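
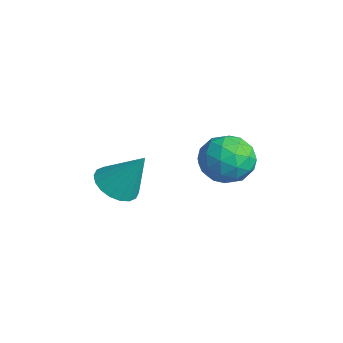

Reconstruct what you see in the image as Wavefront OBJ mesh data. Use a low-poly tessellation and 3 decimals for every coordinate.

v -0.746 2.221 3.349
v -0.126 3.156 2.819
v 0.846 1.024 3.101
v 1.466 1.959 2.571
v 1.201 1.998 3.783
v 0.217 2.738 3.936
v 0.503 1.442 1.984
v -0.481 2.182 2.137
v 0.646 2.675 1.976
v 1.077 3.018 3.087
v -0.357 1.162 2.833
v 0.074 1.505 3.944
v -0.576 2.794 3.106
v 1.296 1.386 2.814
v 1.14 1.409 3.526
v 1.505 1.959 3.215
v -0.374 2.548 3.762
v -0.01 3.097 3.451
v 0.77 2.417 4.017
v 0.73 1.083 2.469
v 1.094 1.632 2.158
v -0.785 2.221 2.705
v -0.42 2.771 2.394
v -0.05 1.763 1.903
v 0.243 3.06 2.299
v 1.179 2.357 2.153
v 0.612 2.053 1.808
v 0.034 2.488 1.898
v 0.496 3.262 2.952
v 1.432 2.559 2.806
v 1.276 2.581 3.518
v 0.698 3.016 3.608
v 0.95 2.979 2.456
v -0.712 1.621 3.114
v 0.224 0.918 2.968
v 0.022 1.164 2.312
v -0.556 1.599 2.402
v -0.459 1.823 3.767
v 0.477 1.12 3.621
v 0.686 1.692 4.022
v 0.108 2.127 4.112
v -0.23 1.201 3.464
v -0.353 -2.31 2.349
v 0.539 -2.163 1.877
v 0.413 -1.43 4.071
v 0.312 -1.782 1.783
v -0.048 -1.505 1.802
v -0.468 -1.388 1.929
v -0.865 -1.453 2.139
v -1.16 -1.688 2.39
v -1.296 -2.047 2.634
v -1.245 -2.457 2.821
v -1.017 -2.838 2.915
v -0.658 -3.115 2.896
v -0.238 -3.232 2.77
v 0.159 -3.167 2.56
v 0.455 -2.932 2.308
v 0.59 -2.574 2.064
f 1 38 17
f 38 12 41
f 17 41 6
f 38 41 17
f 1 17 13
f 17 6 18
f 13 18 2
f 17 18 13
f 1 13 22
f 13 2 23
f 22 23 8
f 13 23 22
f 1 22 34
f 22 8 37
f 34 37 11
f 22 37 34
f 1 34 38
f 34 11 42
f 38 42 12
f 34 42 38
f 2 18 29
f 18 6 32
f 29 32 10
f 18 32 29
f 6 41 19
f 41 12 40
f 19 40 5
f 41 40 19
f 12 42 39
f 42 11 35
f 39 35 3
f 42 35 39
f 11 37 36
f 37 8 24
f 36 24 7
f 37 24 36
f 8 23 28
f 23 2 25
f 28 25 9
f 23 25 28
f 4 30 16
f 30 10 31
f 16 31 5
f 30 31 16
f 4 16 14
f 16 5 15
f 14 15 3
f 16 15 14
f 4 14 21
f 14 3 20
f 21 20 7
f 14 20 21
f 4 21 26
f 21 7 27
f 26 27 9
f 21 27 26
f 4 26 30
f 26 9 33
f 30 33 10
f 26 33 30
f 5 31 19
f 31 10 32
f 19 32 6
f 31 32 19
f 3 15 39
f 15 5 40
f 39 40 12
f 15 40 39
f 7 20 36
f 20 3 35
f 36 35 11
f 20 35 36
f 9 27 28
f 27 7 24
f 28 24 8
f 27 24 28
f 10 33 29
f 33 9 25
f 29 25 2
f 33 25 29
f 44 43 46
f 44 46 45
f 46 43 47
f 46 47 45
f 47 43 48
f 47 48 45
f 48 43 49
f 48 49 45
f 49 43 50
f 49 50 45
f 50 43 51
f 50 51 45
f 51 43 52
f 51 52 45
f 52 43 53
f 52 53 45
f 53 43 54
f 53 54 45
f 54 43 55
f 54 55 45
f 55 43 56
f 55 56 45
f 56 43 57
f 56 57 45
f 57 43 58
f 57 58 45
f 58 43 44
f 58 44 45



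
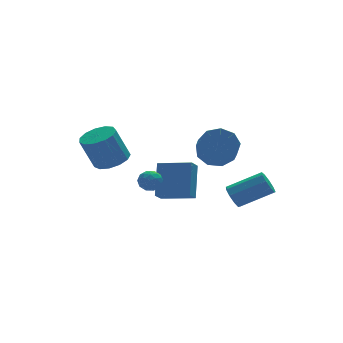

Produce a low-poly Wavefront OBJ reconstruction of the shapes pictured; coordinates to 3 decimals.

v 3.041 -1.513 -1.7
v 3.438 -1.259 -2.258
v 5.157 -1.793 -1.277
v 4.759 -2.047 -0.72
v 3.36 -0.896 -1.924
v 5.079 -1.43 -0.943
v 3.133 -0.821 -1.486
v 4.852 -1.356 -0.505
v 2.863 -1.07 -1.148
v 4.582 -1.605 -0.167
v 2.676 -1.527 -1.068
v 4.395 -2.061 -0.087
v 2.659 -1.976 -1.285
v 4.378 -2.511 -0.304
v 2.821 -2.209 -1.696
v 4.54 -2.743 -0.715
v 3.086 -2.116 -2.109
v 4.805 -2.65 -1.128
v 3.329 -1.741 -2.331
v 5.048 -2.275 -1.35
v 2.543 -0.596 1.329
v 3.568 -0.902 1.353
v 3.222 -1.99 2.294
v 2.197 -1.684 2.271
v 3.442 -0.408 1.878
v 3.096 -1.496 2.819
v 2.896 -0.001 2.146
v 2.549 -1.089 3.088
v 2.184 0.127 2.032
v 1.838 -0.962 2.974
v 1.641 -0.084 1.589
v 1.294 -1.172 2.531
v 1.519 -0.533 1.025
v 1.173 -1.622 1.966
v 1.877 -1.013 0.603
v 1.531 -2.101 1.544
v 2.547 -1.297 0.521
v 2.2 -2.385 1.462
v 3.214 -1.253 0.817
v 2.868 -2.341 1.758
v 0.33 2.258 -2.917
v 0.948 3.499 -1.235
v 0.874 2.795 -3.514
v 1.492 4.036 -1.831
v 1.808 1.104 -2.609
v 2.426 2.345 -0.926
v 2.352 1.641 -3.205
v 2.97 2.882 -1.523
v -0.58 2.136 -1.796
v 0.092 2.3 -1.852
v -0.312 1.26 -1.148
v 0.36 1.424 -1.204
v -0.068 1.834 -0.844
v -0.234 2.376 -1.244
v 0.014 1.184 -1.756
v -0.152 1.726 -2.156
v 0.459 1.712 -1.827
v 0.408 2.113 -1.264
v -0.628 1.447 -1.736
v -0.679 1.848 -1.173
v -0.267 2.295 -1.881
v 0.047 1.265 -1.119
v -0.204 1.506 -0.907
v 0.191 1.602 -0.94
v -0.459 2.34 -1.524
v -0.064 2.436 -1.557
v -0.158 2.162 -0.964
v -0.156 1.124 -1.443
v 0.239 1.22 -1.476
v -0.411 1.958 -2.06
v -0.016 2.054 -2.093
v -0.062 1.398 -2.036
v 0.343 2.046 -1.899
v 0.501 1.53 -1.518
v 0.297 1.39 -1.843
v 0.2 1.708 -2.078
v 0.313 2.282 -1.568
v 0.471 1.766 -1.187
v 0.219 2.008 -0.975
v 0.122 2.326 -1.211
v 0.529 1.936 -1.553
v -0.691 1.794 -1.813
v -0.533 1.278 -1.432
v -0.342 1.234 -1.789
v -0.439 1.552 -2.025
v -0.721 2.03 -1.482
v -0.563 1.514 -1.101
v -0.42 1.852 -0.922
v -0.517 2.17 -1.157
v -0.749 1.624 -1.447
v -1.669 3.15 -0.318
v -0.736 3.369 0.03
v -1.458 3.53 1.866
v -2.391 3.31 1.518
v -0.979 3.871 -0.11
v -1.701 4.031 1.727
v -1.441 4.144 -0.315
v -2.163 4.304 1.521
v -1.975 4.101 -0.522
v -2.698 4.261 1.315
v -2.413 3.756 -0.664
v -3.135 3.917 1.173
v -2.614 3.219 -0.696
v -3.336 3.379 1.141
v -2.515 2.66 -0.608
v -3.237 2.82 1.228
v -2.148 2.256 -0.429
v -2.87 2.416 1.408
v -1.628 2.136 -0.214
v -2.35 2.296 1.623
v -1.122 2.338 -0.032
v -1.844 2.498 1.804
v -0.789 2.798 0.058
v -1.511 2.958 1.895
f 2 1 5
f 2 5 3
f 3 5 6
f 3 6 4
f 5 1 7
f 5 7 6
f 6 7 8
f 6 8 4
f 7 1 9
f 7 9 8
f 8 9 10
f 8 10 4
f 9 1 11
f 9 11 10
f 10 11 12
f 10 12 4
f 11 1 13
f 11 13 12
f 12 13 14
f 12 14 4
f 13 1 15
f 13 15 14
f 14 15 16
f 14 16 4
f 15 1 17
f 15 17 16
f 16 17 18
f 16 18 4
f 17 1 19
f 17 19 18
f 18 19 20
f 18 20 4
f 19 1 2
f 19 2 20
f 20 2 3
f 20 3 4
f 22 21 25
f 22 25 23
f 23 25 26
f 23 26 24
f 25 21 27
f 25 27 26
f 26 27 28
f 26 28 24
f 27 21 29
f 27 29 28
f 28 29 30
f 28 30 24
f 29 21 31
f 29 31 30
f 30 31 32
f 30 32 24
f 31 21 33
f 31 33 32
f 32 33 34
f 32 34 24
f 33 21 35
f 33 35 34
f 34 35 36
f 34 36 24
f 35 21 37
f 35 37 36
f 36 37 38
f 36 38 24
f 37 21 39
f 37 39 38
f 38 39 40
f 38 40 24
f 39 21 22
f 39 22 40
f 40 22 23
f 40 23 24
f 42 44 41
f 45 42 41
f 41 44 43
f 43 45 41
f 42 48 44
f 46 42 45
f 46 48 42
f 44 48 43
f 47 45 43
f 43 48 47
f 47 46 45
f 48 46 47
f 49 86 65
f 86 60 89
f 65 89 54
f 86 89 65
f 49 65 61
f 65 54 66
f 61 66 50
f 65 66 61
f 49 61 70
f 61 50 71
f 70 71 56
f 61 71 70
f 49 70 82
f 70 56 85
f 82 85 59
f 70 85 82
f 49 82 86
f 82 59 90
f 86 90 60
f 82 90 86
f 50 66 77
f 66 54 80
f 77 80 58
f 66 80 77
f 54 89 67
f 89 60 88
f 67 88 53
f 89 88 67
f 60 90 87
f 90 59 83
f 87 83 51
f 90 83 87
f 59 85 84
f 85 56 72
f 84 72 55
f 85 72 84
f 56 71 76
f 71 50 73
f 76 73 57
f 71 73 76
f 52 78 64
f 78 58 79
f 64 79 53
f 78 79 64
f 52 64 62
f 64 53 63
f 62 63 51
f 64 63 62
f 52 62 69
f 62 51 68
f 69 68 55
f 62 68 69
f 52 69 74
f 69 55 75
f 74 75 57
f 69 75 74
f 52 74 78
f 74 57 81
f 78 81 58
f 74 81 78
f 53 79 67
f 79 58 80
f 67 80 54
f 79 80 67
f 51 63 87
f 63 53 88
f 87 88 60
f 63 88 87
f 55 68 84
f 68 51 83
f 84 83 59
f 68 83 84
f 57 75 76
f 75 55 72
f 76 72 56
f 75 72 76
f 58 81 77
f 81 57 73
f 77 73 50
f 81 73 77
f 92 91 95
f 92 95 93
f 93 95 96
f 93 96 94
f 95 91 97
f 95 97 96
f 96 97 98
f 96 98 94
f 97 91 99
f 97 99 98
f 98 99 100
f 98 100 94
f 99 91 101
f 99 101 100
f 100 101 102
f 100 102 94
f 101 91 103
f 101 103 102
f 102 103 104
f 102 104 94
f 103 91 105
f 103 105 104
f 104 105 106
f 104 106 94
f 105 91 107
f 105 107 106
f 106 107 108
f 106 108 94
f 107 91 109
f 107 109 108
f 108 109 110
f 108 110 94
f 109 91 111
f 109 111 110
f 110 111 112
f 110 112 94
f 111 91 113
f 111 113 112
f 112 113 114
f 112 114 94
f 113 91 92
f 113 92 114
f 114 92 93
f 114 93 94



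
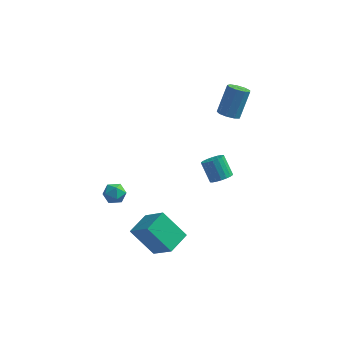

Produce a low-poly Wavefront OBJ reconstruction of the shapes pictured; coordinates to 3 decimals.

v 1.074 -3.108 -5.226
v -0.184 -2.829 -3.912
v 1.591 -1.918 -4.983
v 0.333 -1.639 -3.67
v 2.127 -3.801 -4.07
v 0.869 -3.522 -2.757
v 2.644 -2.611 -3.828
v 1.386 -2.332 -2.514
v 3.713 2.522 1.386
v 4.086 2.061 1.567
v 4.44 2.917 3.016
v 4.067 3.378 2.834
v 4.306 2.346 1.344
v 4.66 3.203 2.793
v 4.249 2.714 1.141
v 4.603 3.571 2.59
v 3.941 2.992 1.052
v 4.295 3.848 2.501
v 3.526 3.05 1.119
v 3.881 3.906 2.568
v 3.199 2.86 1.311
v 3.553 3.717 2.76
v 3.112 2.513 1.538
v 3.466 3.369 2.987
v 3.306 2.169 1.693
v 3.66 3.026 3.142
v 3.691 1.991 1.705
v 4.045 2.847 3.154
v -1.579 -2.615 -1.33
v -1.248 -2.055 -1.293
v -0.712 -3.145 -1.047
v -0.381 -2.585 -1.01
v -0.849 -2.717 -0.575
v -1.385 -2.389 -0.75
v -0.575 -2.811 -1.59
v -1.111 -2.483 -1.765
v -0.628 -2.176 -1.453
v -0.797 -2.117 -0.826
v -1.163 -3.083 -1.514
v -1.332 -3.024 -0.887
v 3.719 0.803 -2.239
v 4.229 1.155 -2.127
v 3.651 1.689 -1.169
v 3.141 1.337 -1.281
v 4.082 1.314 -2.305
v 3.504 1.848 -1.347
v 3.862 1.371 -2.47
v 3.284 1.906 -1.512
v 3.614 1.316 -2.589
v 3.036 1.851 -1.631
v 3.387 1.16 -2.638
v 2.809 1.694 -1.68
v 3.226 0.932 -2.609
v 2.648 1.467 -1.651
v 3.162 0.679 -2.506
v 2.584 1.214 -1.548
v 3.209 0.451 -2.351
v 2.631 0.985 -1.393
v 3.356 0.292 -2.173
v 2.778 0.826 -1.215
v 3.576 0.234 -2.008
v 2.998 0.769 -1.05
v 3.824 0.289 -1.889
v 3.246 0.824 -0.931
v 4.051 0.446 -1.84
v 3.473 0.98 -0.882
v 4.212 0.673 -1.869
v 3.634 1.208 -0.911
v 4.276 0.926 -1.972
v 3.698 1.461 -1.014
f 2 4 1
f 5 2 1
f 1 4 3
f 3 5 1
f 2 8 4
f 6 2 5
f 6 8 2
f 4 8 3
f 7 5 3
f 3 8 7
f 7 6 5
f 8 6 7
f 10 9 13
f 10 13 11
f 11 13 14
f 11 14 12
f 13 9 15
f 13 15 14
f 14 15 16
f 14 16 12
f 15 9 17
f 15 17 16
f 16 17 18
f 16 18 12
f 17 9 19
f 17 19 18
f 18 19 20
f 18 20 12
f 19 9 21
f 19 21 20
f 20 21 22
f 20 22 12
f 21 9 23
f 21 23 22
f 22 23 24
f 22 24 12
f 23 9 25
f 23 25 24
f 24 25 26
f 24 26 12
f 25 9 27
f 25 27 26
f 26 27 28
f 26 28 12
f 27 9 10
f 27 10 28
f 28 10 11
f 28 11 12
f 29 40 34
f 29 34 30
f 29 30 36
f 29 36 39
f 29 39 40
f 30 34 38
f 34 40 33
f 40 39 31
f 39 36 35
f 36 30 37
f 32 38 33
f 32 33 31
f 32 31 35
f 32 35 37
f 32 37 38
f 33 38 34
f 31 33 40
f 35 31 39
f 37 35 36
f 38 37 30
f 42 41 45
f 42 45 43
f 43 45 46
f 43 46 44
f 45 41 47
f 45 47 46
f 46 47 48
f 46 48 44
f 47 41 49
f 47 49 48
f 48 49 50
f 48 50 44
f 49 41 51
f 49 51 50
f 50 51 52
f 50 52 44
f 51 41 53
f 51 53 52
f 52 53 54
f 52 54 44
f 53 41 55
f 53 55 54
f 54 55 56
f 54 56 44
f 55 41 57
f 55 57 56
f 56 57 58
f 56 58 44
f 57 41 59
f 57 59 58
f 58 59 60
f 58 60 44
f 59 41 61
f 59 61 60
f 60 61 62
f 60 62 44
f 61 41 63
f 61 63 62
f 62 63 64
f 62 64 44
f 63 41 65
f 63 65 64
f 64 65 66
f 64 66 44
f 65 41 67
f 65 67 66
f 66 67 68
f 66 68 44
f 67 41 69
f 67 69 68
f 68 69 70
f 68 70 44
f 69 41 42
f 69 42 70
f 70 42 43
f 70 43 44



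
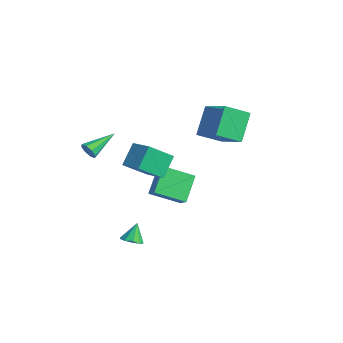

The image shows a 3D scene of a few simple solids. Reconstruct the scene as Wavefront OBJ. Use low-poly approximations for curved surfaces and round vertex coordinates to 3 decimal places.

v -3.813 -3.972 1.584
v -3.515 -3.762 1.159
v -4.107 -2.268 2.216
v -3.931 -3.799 1.064
v -4.279 -3.937 1.274
v -4.354 -4.095 1.666
v -4.112 -4.181 2.009
v -3.696 -4.144 2.104
v -3.348 -4.006 1.894
v -3.273 -3.848 1.502
v -1.656 -3.146 1.513
v -2.155 -2.243 2.574
v -1.586 -1.745 0.353
v -2.086 -0.842 1.413
v -0.414 -2.898 1.887
v -0.914 -1.995 2.947
v -0.345 -1.497 0.726
v -0.844 -0.594 1.787
v -0.205 -3.465 -3.304
v 0.185 -2.976 -3.442
v -0.495 -2.955 -2.316
v -0.216 -2.898 -3.6
v -0.611 -3.085 -3.62
v -0.816 -3.45 -3.492
v -0.735 -3.822 -3.276
v -0.406 -4.027 -3.074
v 0.017 -3.969 -2.979
v 0.337 -3.676 -3.036
v 0.403 -3.284 -3.219
v -3.928 3.111 2.713
v -2.077 3.199 3.7
v -3.581 4.469 1.941
v -1.729 4.557 2.929
v -3.111 2.083 1.271
v -1.259 2.171 2.259
v -2.763 3.441 0.5
v -0.912 3.529 1.487
v -2.706 1.415 -1.603
v -3.382 -0.112 -0.739
v -2.036 1.395 -1.113
v -2.712 -0.131 -0.249
v -1.868 0.371 -2.791
v -2.544 -1.155 -1.927
v -1.198 0.352 -2.301
v -1.874 -1.175 -1.437
f 2 1 4
f 2 4 3
f 4 1 5
f 4 5 3
f 5 1 6
f 5 6 3
f 6 1 7
f 6 7 3
f 7 1 8
f 7 8 3
f 8 1 9
f 8 9 3
f 9 1 10
f 9 10 3
f 10 1 2
f 10 2 3
f 12 14 11
f 15 12 11
f 11 14 13
f 13 15 11
f 12 18 14
f 16 12 15
f 16 18 12
f 14 18 13
f 17 15 13
f 13 18 17
f 17 16 15
f 18 16 17
f 20 19 22
f 20 22 21
f 22 19 23
f 22 23 21
f 23 19 24
f 23 24 21
f 24 19 25
f 24 25 21
f 25 19 26
f 25 26 21
f 26 19 27
f 26 27 21
f 27 19 28
f 27 28 21
f 28 19 29
f 28 29 21
f 29 19 20
f 29 20 21
f 31 33 30
f 34 31 30
f 30 33 32
f 32 34 30
f 31 37 33
f 35 31 34
f 35 37 31
f 33 37 32
f 36 34 32
f 32 37 36
f 36 35 34
f 37 35 36
f 39 41 38
f 42 39 38
f 38 41 40
f 40 42 38
f 39 45 41
f 43 39 42
f 43 45 39
f 41 45 40
f 44 42 40
f 40 45 44
f 44 43 42
f 45 43 44



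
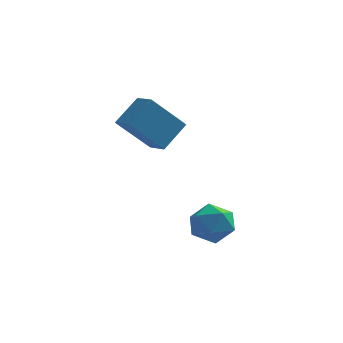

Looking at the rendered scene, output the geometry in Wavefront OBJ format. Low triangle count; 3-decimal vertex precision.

v 2.312 -2.147 -0.05
v 3.065 -1.537 -0.182
v 3.295 -3.383 -0.158
v 4.048 -2.773 -0.29
v 3.6 -2.817 0.579
v 2.993 -2.054 0.645
v 3.367 -2.866 -0.985
v 2.76 -2.103 -0.919
v 3.717 -1.982 -0.76
v 3.861 -1.951 0.207
v 2.499 -2.969 -0.547
v 2.643 -2.938 0.42
v 1.155 -0.929 2.813
v -0.066 -1.501 4.262
v 0.503 -0.189 2.555
v -0.719 -0.761 4.005
v 1.839 0.001 3.755
v 0.617 -0.571 5.205
v 1.186 0.741 3.498
v -0.035 0.169 4.947
f 1 12 6
f 1 6 2
f 1 2 8
f 1 8 11
f 1 11 12
f 2 6 10
f 6 12 5
f 12 11 3
f 11 8 7
f 8 2 9
f 4 10 5
f 4 5 3
f 4 3 7
f 4 7 9
f 4 9 10
f 5 10 6
f 3 5 12
f 7 3 11
f 9 7 8
f 10 9 2
f 14 16 13
f 17 14 13
f 13 16 15
f 15 17 13
f 14 20 16
f 18 14 17
f 18 20 14
f 16 20 15
f 19 17 15
f 15 20 19
f 19 18 17
f 20 18 19



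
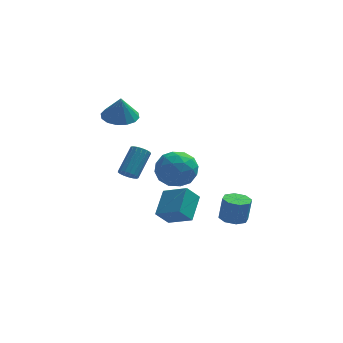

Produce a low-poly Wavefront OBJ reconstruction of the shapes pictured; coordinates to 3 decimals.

v -3.287 1.564 -1.638
v -2.994 1.831 -2.088
v -2.279 3.062 -0.892
v -2.573 2.796 -0.442
v -3.245 1.969 -2.08
v -2.531 3.2 -0.883
v -3.507 2.014 -1.97
v -2.792 3.245 -0.773
v -3.718 1.956 -1.784
v -3.003 3.187 -0.587
v -3.831 1.808 -1.565
v -3.116 3.04 -0.368
v -3.819 1.605 -1.363
v -3.104 2.836 -0.166
v -3.685 1.392 -1.224
v -2.97 2.623 -0.027
v -3.46 1.219 -1.179
v -2.746 2.45 0.017
v -3.196 1.125 -1.241
v -2.481 2.356 -0.044
v -2.953 1.131 -1.393
v -2.238 2.363 -0.196
v -2.786 1.237 -1.601
v -2.071 2.468 -0.404
v -2.734 1.418 -1.818
v -2.019 2.649 -0.621
v -2.809 1.632 -1.994
v -2.094 2.864 -0.797
v -0.78 -2.356 1.95
v 0.056 -3.113 2.357
v -1.756 -3.847 1.183
v -0.92 -4.604 1.59
v -1.647 -4.042 2.36
v -1.044 -3.121 2.834
v -0.656 -3.839 0.706
v -0.053 -2.918 1.18
v 0.132 -4.03 1.588
v -0.48 -4.155 2.611
v -1.22 -2.805 0.929
v -1.832 -2.93 1.952
v -0.276 -2.604 2.221
v -1.424 -4.356 1.319
v -1.851 -4.026 1.772
v -1.36 -4.471 2.011
v -0.923 -2.608 2.501
v -0.432 -3.053 2.741
v -1.433 -3.599 2.743
v -1.268 -3.907 0.799
v -0.777 -4.352 1.039
v -0.34 -2.489 1.529
v 0.151 -2.934 1.768
v -0.267 -3.361 0.797
v 0.26 -3.587 2.008
v -0.314 -4.463 1.558
v -0.159 -4.014 1.038
v 0.196 -3.473 1.316
v -0.1 -3.661 2.61
v -0.674 -4.537 2.159
v -1.101 -4.207 2.611
v -0.747 -3.666 2.89
v -0.055 -4.2 2.158
v -1.026 -2.423 1.381
v -1.6 -3.299 0.93
v -0.953 -3.294 0.65
v -0.599 -2.753 0.929
v -1.386 -2.497 1.982
v -1.96 -3.373 1.532
v -1.896 -3.487 2.224
v -1.541 -2.946 2.502
v -1.645 -2.76 1.382
v -1.203 -1.419 -3.582
v -1.9 -1.734 -2.697
v -0.742 0.033 -2.702
v -1.439 -0.282 -1.817
v 0.019 -2.218 -2.903
v -0.678 -2.533 -2.018
v 0.48 -0.766 -2.023
v -0.217 -1.081 -1.138
v 2.222 -1.433 -3.297
v 2.843 -1.933 -3.353
v 3.04 -1.848 -1.939
v 2.418 -1.347 -1.883
v 3.009 -1.347 -3.411
v 3.205 -1.261 -1.997
v 2.714 -0.811 -3.403
v 2.91 -0.725 -1.989
v 2.13 -0.639 -3.332
v 2.326 -0.553 -1.918
v 1.6 -0.932 -3.241
v 1.797 -0.847 -1.827
v 1.435 -1.519 -3.183
v 1.631 -1.433 -1.769
v 1.73 -2.055 -3.191
v 1.926 -1.969 -1.777
v 2.314 -2.227 -3.262
v 2.51 -2.141 -1.848
v -3.672 3.218 2.054
v -2.675 3.579 2.063
v -3.608 3.002 3.506
v -2.988 4.023 2.143
v -3.483 4.251 2.199
v -4.03 4.203 2.216
v -4.48 3.891 2.19
v -4.714 3.398 2.127
v -4.669 2.858 2.044
v -4.357 2.414 1.964
v -3.861 2.185 1.908
v -3.315 2.234 1.891
v -2.864 2.546 1.918
v -2.63 3.038 1.981
f 2 1 5
f 2 5 3
f 3 5 6
f 3 6 4
f 5 1 7
f 5 7 6
f 6 7 8
f 6 8 4
f 7 1 9
f 7 9 8
f 8 9 10
f 8 10 4
f 9 1 11
f 9 11 10
f 10 11 12
f 10 12 4
f 11 1 13
f 11 13 12
f 12 13 14
f 12 14 4
f 13 1 15
f 13 15 14
f 14 15 16
f 14 16 4
f 15 1 17
f 15 17 16
f 16 17 18
f 16 18 4
f 17 1 19
f 17 19 18
f 18 19 20
f 18 20 4
f 19 1 21
f 19 21 20
f 20 21 22
f 20 22 4
f 21 1 23
f 21 23 22
f 22 23 24
f 22 24 4
f 23 1 25
f 23 25 24
f 24 25 26
f 24 26 4
f 25 1 27
f 25 27 26
f 26 27 28
f 26 28 4
f 27 1 2
f 27 2 28
f 28 2 3
f 28 3 4
f 29 66 45
f 66 40 69
f 45 69 34
f 66 69 45
f 29 45 41
f 45 34 46
f 41 46 30
f 45 46 41
f 29 41 50
f 41 30 51
f 50 51 36
f 41 51 50
f 29 50 62
f 50 36 65
f 62 65 39
f 50 65 62
f 29 62 66
f 62 39 70
f 66 70 40
f 62 70 66
f 30 46 57
f 46 34 60
f 57 60 38
f 46 60 57
f 34 69 47
f 69 40 68
f 47 68 33
f 69 68 47
f 40 70 67
f 70 39 63
f 67 63 31
f 70 63 67
f 39 65 64
f 65 36 52
f 64 52 35
f 65 52 64
f 36 51 56
f 51 30 53
f 56 53 37
f 51 53 56
f 32 58 44
f 58 38 59
f 44 59 33
f 58 59 44
f 32 44 42
f 44 33 43
f 42 43 31
f 44 43 42
f 32 42 49
f 42 31 48
f 49 48 35
f 42 48 49
f 32 49 54
f 49 35 55
f 54 55 37
f 49 55 54
f 32 54 58
f 54 37 61
f 58 61 38
f 54 61 58
f 33 59 47
f 59 38 60
f 47 60 34
f 59 60 47
f 31 43 67
f 43 33 68
f 67 68 40
f 43 68 67
f 35 48 64
f 48 31 63
f 64 63 39
f 48 63 64
f 37 55 56
f 55 35 52
f 56 52 36
f 55 52 56
f 38 61 57
f 61 37 53
f 57 53 30
f 61 53 57
f 72 74 71
f 75 72 71
f 71 74 73
f 73 75 71
f 72 78 74
f 76 72 75
f 76 78 72
f 74 78 73
f 77 75 73
f 73 78 77
f 77 76 75
f 78 76 77
f 80 79 83
f 80 83 81
f 81 83 84
f 81 84 82
f 83 79 85
f 83 85 84
f 84 85 86
f 84 86 82
f 85 79 87
f 85 87 86
f 86 87 88
f 86 88 82
f 87 79 89
f 87 89 88
f 88 89 90
f 88 90 82
f 89 79 91
f 89 91 90
f 90 91 92
f 90 92 82
f 91 79 93
f 91 93 92
f 92 93 94
f 92 94 82
f 93 79 95
f 93 95 94
f 94 95 96
f 94 96 82
f 95 79 80
f 95 80 96
f 96 80 81
f 96 81 82
f 98 97 100
f 98 100 99
f 100 97 101
f 100 101 99
f 101 97 102
f 101 102 99
f 102 97 103
f 102 103 99
f 103 97 104
f 103 104 99
f 104 97 105
f 104 105 99
f 105 97 106
f 105 106 99
f 106 97 107
f 106 107 99
f 107 97 108
f 107 108 99
f 108 97 109
f 108 109 99
f 109 97 110
f 109 110 99
f 110 97 98
f 110 98 99



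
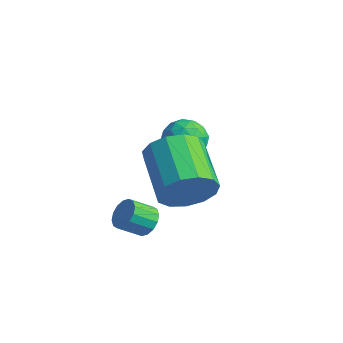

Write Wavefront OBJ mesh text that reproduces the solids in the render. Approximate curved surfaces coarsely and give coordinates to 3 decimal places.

v 2.175 -0.915 -2.888
v 2.738 -0.93 -2.606
v 2.428 -1.699 -2.029
v 1.865 -1.685 -2.312
v 2.559 -0.724 -2.427
v 2.249 -1.493 -1.85
v 2.277 -0.569 -2.372
v 1.968 -1.339 -1.795
v 1.968 -0.507 -2.455
v 1.658 -1.277 -1.878
v 1.714 -0.555 -2.654
v 1.405 -1.324 -2.078
v 1.584 -0.699 -2.916
v 1.274 -1.468 -2.34
v 1.612 -0.901 -3.171
v 1.302 -1.67 -2.594
v 1.791 -1.107 -3.35
v 1.481 -1.876 -2.773
v 2.072 -1.261 -3.405
v 1.763 -2.031 -2.828
v 2.382 -1.323 -3.322
v 2.072 -2.093 -2.745
v 2.635 -1.276 -3.122
v 2.326 -2.045 -2.546
v 2.766 -1.132 -2.86
v 2.456 -1.901 -2.284
v 3.866 -0.577 -0.675
v 4.461 -0.009 0.009
v 2.709 0.825 0.84
v 2.114 0.257 0.155
v 4.392 0.335 -0.482
v 2.64 1.168 0.349
v 4.155 0.389 -1.034
v 2.404 1.223 -0.203
v 3.827 0.136 -1.472
v 2.076 0.97 -0.641
v 3.511 -0.342 -1.657
v 1.76 0.491 -0.827
v 3.308 -0.896 -1.531
v 1.557 -0.062 -0.7
v 3.281 -1.348 -1.133
v 1.53 -0.514 -0.302
v 3.441 -1.555 -0.59
v 1.689 -0.721 0.241
v 3.735 -1.452 -0.074
v 1.983 -0.618 0.757
v 4.07 -1.071 0.251
v 2.319 -0.237 1.082
v 4.341 -0.533 0.282
v 2.59 0.301 1.113
v -0.622 2.975 -0.802
v -0.122 3.56 -1.277
v -0.298 1.92 -1.763
v 0.202 2.505 -2.238
v 0.478 2.233 -1.421
v 0.278 2.885 -0.827
v -0.698 2.595 -2.213
v -0.898 3.247 -1.619
v -0.169 3.325 -2.149
v 0.558 3.102 -1.659
v -0.978 2.378 -1.381
v -0.251 2.155 -0.891
v -0.4 3.36 -0.955
v -0.02 2.12 -2.085
v 0.142 1.96 -1.605
v 0.436 2.304 -1.883
v -0.165 2.963 -0.691
v 0.128 3.307 -0.969
v 0.481 2.527 -1.054
v -0.548 2.173 -2.071
v -0.255 2.517 -2.349
v -0.856 3.176 -1.157
v -0.562 3.52 -1.435
v -0.901 2.953 -1.986
v -0.134 3.566 -1.746
v 0.056 2.946 -2.311
v -0.472 2.999 -2.297
v -0.59 3.382 -1.948
v 0.293 3.435 -1.458
v 0.483 2.815 -2.023
v 0.645 2.655 -1.543
v 0.528 3.038 -1.194
v 0.266 3.297 -1.971
v -0.903 2.665 -1.017
v -0.713 2.045 -1.582
v -0.948 2.442 -1.846
v -1.065 2.825 -1.497
v -0.476 2.534 -0.729
v -0.286 1.914 -1.294
v 0.17 2.098 -1.092
v 0.052 2.481 -0.743
v -0.686 2.183 -1.069
f 2 1 5
f 2 5 3
f 3 5 6
f 3 6 4
f 5 1 7
f 5 7 6
f 6 7 8
f 6 8 4
f 7 1 9
f 7 9 8
f 8 9 10
f 8 10 4
f 9 1 11
f 9 11 10
f 10 11 12
f 10 12 4
f 11 1 13
f 11 13 12
f 12 13 14
f 12 14 4
f 13 1 15
f 13 15 14
f 14 15 16
f 14 16 4
f 15 1 17
f 15 17 16
f 16 17 18
f 16 18 4
f 17 1 19
f 17 19 18
f 18 19 20
f 18 20 4
f 19 1 21
f 19 21 20
f 20 21 22
f 20 22 4
f 21 1 23
f 21 23 22
f 22 23 24
f 22 24 4
f 23 1 25
f 23 25 24
f 24 25 26
f 24 26 4
f 25 1 2
f 25 2 26
f 26 2 3
f 26 3 4
f 28 27 31
f 28 31 29
f 29 31 32
f 29 32 30
f 31 27 33
f 31 33 32
f 32 33 34
f 32 34 30
f 33 27 35
f 33 35 34
f 34 35 36
f 34 36 30
f 35 27 37
f 35 37 36
f 36 37 38
f 36 38 30
f 37 27 39
f 37 39 38
f 38 39 40
f 38 40 30
f 39 27 41
f 39 41 40
f 40 41 42
f 40 42 30
f 41 27 43
f 41 43 42
f 42 43 44
f 42 44 30
f 43 27 45
f 43 45 44
f 44 45 46
f 44 46 30
f 45 27 47
f 45 47 46
f 46 47 48
f 46 48 30
f 47 27 49
f 47 49 48
f 48 49 50
f 48 50 30
f 49 27 28
f 49 28 50
f 50 28 29
f 50 29 30
f 51 88 67
f 88 62 91
f 67 91 56
f 88 91 67
f 51 67 63
f 67 56 68
f 63 68 52
f 67 68 63
f 51 63 72
f 63 52 73
f 72 73 58
f 63 73 72
f 51 72 84
f 72 58 87
f 84 87 61
f 72 87 84
f 51 84 88
f 84 61 92
f 88 92 62
f 84 92 88
f 52 68 79
f 68 56 82
f 79 82 60
f 68 82 79
f 56 91 69
f 91 62 90
f 69 90 55
f 91 90 69
f 62 92 89
f 92 61 85
f 89 85 53
f 92 85 89
f 61 87 86
f 87 58 74
f 86 74 57
f 87 74 86
f 58 73 78
f 73 52 75
f 78 75 59
f 73 75 78
f 54 80 66
f 80 60 81
f 66 81 55
f 80 81 66
f 54 66 64
f 66 55 65
f 64 65 53
f 66 65 64
f 54 64 71
f 64 53 70
f 71 70 57
f 64 70 71
f 54 71 76
f 71 57 77
f 76 77 59
f 71 77 76
f 54 76 80
f 76 59 83
f 80 83 60
f 76 83 80
f 55 81 69
f 81 60 82
f 69 82 56
f 81 82 69
f 53 65 89
f 65 55 90
f 89 90 62
f 65 90 89
f 57 70 86
f 70 53 85
f 86 85 61
f 70 85 86
f 59 77 78
f 77 57 74
f 78 74 58
f 77 74 78
f 60 83 79
f 83 59 75
f 79 75 52
f 83 75 79



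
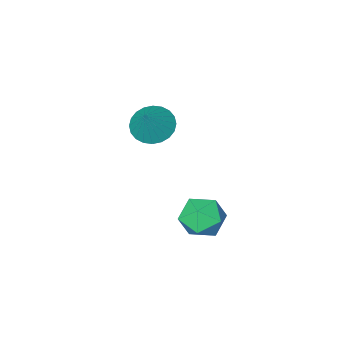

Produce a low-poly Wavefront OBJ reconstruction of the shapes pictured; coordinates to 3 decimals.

v -2.839 2.098 -2.924
v -2.015 2.568 -3.549
v -1.585 1.112 -2.011
v -0.761 1.582 -2.636
v -1.331 2.211 -1.881
v -2.105 2.82 -2.445
v -1.495 0.86 -3.115
v -2.269 1.469 -3.679
v -1.184 1.802 -3.666
v -1.082 2.638 -2.904
v -2.518 1.042 -2.656
v -2.416 1.878 -1.894
v -2.361 -3.367 -0.583
v -1.647 -2.928 -1.215
v -1.579 -2.673 0.783
v -1.932 -2.634 -1.201
v -2.283 -2.453 -1.093
v -2.646 -2.41 -0.907
v -2.965 -2.513 -0.672
v -3.192 -2.747 -0.423
v -3.293 -3.074 -0.199
v -3.252 -3.447 -0.033
v -3.075 -3.807 0.049
v -2.789 -4.1 0.035
v -2.438 -4.282 -0.073
v -2.075 -4.325 -0.259
v -1.756 -4.221 -0.494
v -1.529 -3.988 -0.743
v -1.428 -3.66 -0.967
v -1.47 -3.288 -1.133
f 1 12 6
f 1 6 2
f 1 2 8
f 1 8 11
f 1 11 12
f 2 6 10
f 6 12 5
f 12 11 3
f 11 8 7
f 8 2 9
f 4 10 5
f 4 5 3
f 4 3 7
f 4 7 9
f 4 9 10
f 5 10 6
f 3 5 12
f 7 3 11
f 9 7 8
f 10 9 2
f 14 13 16
f 14 16 15
f 16 13 17
f 16 17 15
f 17 13 18
f 17 18 15
f 18 13 19
f 18 19 15
f 19 13 20
f 19 20 15
f 20 13 21
f 20 21 15
f 21 13 22
f 21 22 15
f 22 13 23
f 22 23 15
f 23 13 24
f 23 24 15
f 24 13 25
f 24 25 15
f 25 13 26
f 25 26 15
f 26 13 27
f 26 27 15
f 27 13 28
f 27 28 15
f 28 13 29
f 28 29 15
f 29 13 30
f 29 30 15
f 30 13 14
f 30 14 15



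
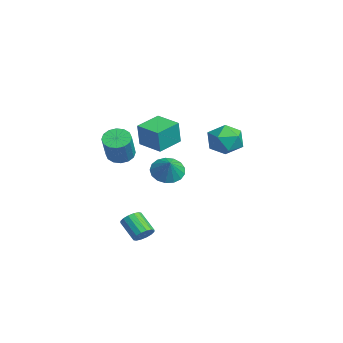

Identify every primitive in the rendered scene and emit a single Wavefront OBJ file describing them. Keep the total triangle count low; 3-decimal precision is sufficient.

v 0.347 -2.502 2.821
v 0.956 -2.25 2.485
v 1.902 -2.645 3.903
v 1.293 -2.898 4.239
v 0.81 -1.946 2.667
v 1.756 -2.342 4.085
v 0.54 -1.791 2.891
v 1.486 -2.187 4.309
v 0.218 -1.827 3.095
v 1.164 -2.223 4.513
v -0.069 -2.044 3.226
v 0.877 -2.44 4.645
v -0.245 -2.383 3.249
v 0.701 -2.779 4.667
v -0.262 -2.755 3.157
v 0.684 -3.15 4.575
v -0.116 -3.058 2.975
v 0.83 -3.454 4.393
v 0.154 -3.213 2.751
v 1.1 -3.609 4.169
v 0.476 -3.177 2.547
v 1.422 -3.573 3.965
v 0.763 -2.96 2.415
v 1.709 -3.356 3.834
v 0.939 -2.621 2.393
v 1.885 -3.017 3.811
v 2.276 -1.79 -2.059
v 2.628 -2.248 -1.896
v 1.676 -2.688 -1.078
v 1.324 -2.23 -1.241
v 2.694 -2.02 -1.696
v 1.743 -2.46 -0.878
v 2.649 -1.731 -1.593
v 1.697 -2.17 -0.775
v 2.504 -1.457 -1.615
v 1.552 -1.897 -0.797
v 2.297 -1.273 -1.756
v 1.346 -1.712 -0.938
v 2.085 -1.227 -1.978
v 1.134 -1.667 -1.16
v 1.924 -1.332 -2.222
v 0.972 -1.772 -1.404
v 1.857 -1.56 -2.422
v 0.906 -2 -1.604
v 1.903 -1.85 -2.525
v 0.951 -2.289 -1.707
v 2.048 -2.123 -2.503
v 1.096 -2.563 -1.685
v 2.254 -2.308 -2.362
v 1.303 -2.747 -1.544
v 2.466 -2.353 -2.14
v 1.515 -2.793 -1.322
v -4.149 0.576 2.212
v -3.861 0.393 3.622
v -2.917 1.364 2.063
v -2.629 1.181 3.473
v -3.371 -0.701 1.887
v -3.083 -0.884 3.297
v -2.139 0.087 1.738
v -1.851 -0.096 3.148
v 0.229 -0.102 1.362
v 0.756 0.451 0.905
v 1.051 -0.178 2.218
v 0.524 0.711 1.151
v 0.225 0.784 1.445
v -0.073 0.655 1.72
v -0.303 0.352 1.913
v -0.41 -0.054 1.98
v -0.371 -0.472 1.905
v -0.195 -0.805 1.706
v 0.078 -0.976 1.428
v 0.386 -0.948 1.135
v 0.658 -0.725 0.894
v 0.831 -0.36 0.76
v 0.867 0.065 0.764
v -3.26 4.819 1.211
v -2.687 3.875 1.213
v -4.573 4.025 2.127
v -4 3.081 2.129
v -3.645 3.943 2.72
v -2.834 4.434 2.154
v -4.426 3.466 1.186
v -3.615 3.957 0.62
v -3.409 3.039 1.198
v -2.926 3.334 2.146
v -4.334 4.566 1.194
v -3.851 4.861 2.142
f 2 1 5
f 2 5 3
f 3 5 6
f 3 6 4
f 5 1 7
f 5 7 6
f 6 7 8
f 6 8 4
f 7 1 9
f 7 9 8
f 8 9 10
f 8 10 4
f 9 1 11
f 9 11 10
f 10 11 12
f 10 12 4
f 11 1 13
f 11 13 12
f 12 13 14
f 12 14 4
f 13 1 15
f 13 15 14
f 14 15 16
f 14 16 4
f 15 1 17
f 15 17 16
f 16 17 18
f 16 18 4
f 17 1 19
f 17 19 18
f 18 19 20
f 18 20 4
f 19 1 21
f 19 21 20
f 20 21 22
f 20 22 4
f 21 1 23
f 21 23 22
f 22 23 24
f 22 24 4
f 23 1 25
f 23 25 24
f 24 25 26
f 24 26 4
f 25 1 2
f 25 2 26
f 26 2 3
f 26 3 4
f 28 27 31
f 28 31 29
f 29 31 32
f 29 32 30
f 31 27 33
f 31 33 32
f 32 33 34
f 32 34 30
f 33 27 35
f 33 35 34
f 34 35 36
f 34 36 30
f 35 27 37
f 35 37 36
f 36 37 38
f 36 38 30
f 37 27 39
f 37 39 38
f 38 39 40
f 38 40 30
f 39 27 41
f 39 41 40
f 40 41 42
f 40 42 30
f 41 27 43
f 41 43 42
f 42 43 44
f 42 44 30
f 43 27 45
f 43 45 44
f 44 45 46
f 44 46 30
f 45 27 47
f 45 47 46
f 46 47 48
f 46 48 30
f 47 27 49
f 47 49 48
f 48 49 50
f 48 50 30
f 49 27 51
f 49 51 50
f 50 51 52
f 50 52 30
f 51 27 28
f 51 28 52
f 52 28 29
f 52 29 30
f 54 56 53
f 57 54 53
f 53 56 55
f 55 57 53
f 54 60 56
f 58 54 57
f 58 60 54
f 56 60 55
f 59 57 55
f 55 60 59
f 59 58 57
f 60 58 59
f 62 61 64
f 62 64 63
f 64 61 65
f 64 65 63
f 65 61 66
f 65 66 63
f 66 61 67
f 66 67 63
f 67 61 68
f 67 68 63
f 68 61 69
f 68 69 63
f 69 61 70
f 69 70 63
f 70 61 71
f 70 71 63
f 71 61 72
f 71 72 63
f 72 61 73
f 72 73 63
f 73 61 74
f 73 74 63
f 74 61 75
f 74 75 63
f 75 61 62
f 75 62 63
f 76 87 81
f 76 81 77
f 76 77 83
f 76 83 86
f 76 86 87
f 77 81 85
f 81 87 80
f 87 86 78
f 86 83 82
f 83 77 84
f 79 85 80
f 79 80 78
f 79 78 82
f 79 82 84
f 79 84 85
f 80 85 81
f 78 80 87
f 82 78 86
f 84 82 83
f 85 84 77



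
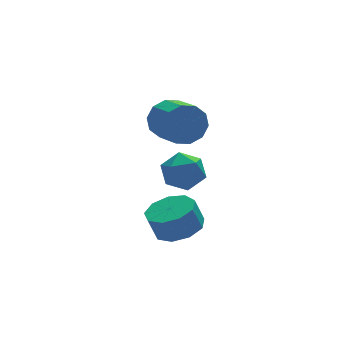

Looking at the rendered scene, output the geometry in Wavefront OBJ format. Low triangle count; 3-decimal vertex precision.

v -2.982 -3.823 -2.939
v -1.988 -3.968 -2.6
v -2.344 -3.842 -1.503
v -3.338 -3.697 -1.841
v -2.109 -3.263 -2.72
v -2.464 -3.137 -1.623
v -2.638 -2.82 -2.942
v -2.994 -2.695 -1.845
v -3.329 -2.846 -3.163
v -3.684 -2.721 -2.065
v -3.857 -3.329 -3.278
v -4.212 -3.204 -2.181
v -3.976 -4.043 -3.235
v -4.331 -3.918 -2.138
v -3.63 -4.654 -3.053
v -3.985 -4.528 -1.956
v -2.981 -4.876 -2.817
v -3.336 -4.75 -1.72
v -2.333 -4.605 -2.639
v -2.688 -4.479 -1.542
v -2.469 -1.514 1.862
v -1.94 -1.229 2.636
v -1.843 -2.701 3.112
v -2.371 -2.986 2.338
v -2.525 -1.216 2.794
v -2.427 -2.688 3.27
v -3.088 -1.318 2.596
v -2.991 -2.79 3.072
v -3.415 -1.494 2.117
v -3.317 -2.966 2.593
v -3.38 -1.678 1.541
v -3.283 -3.15 2.017
v -2.997 -1.799 1.088
v -2.9 -3.271 1.564
v -2.413 -1.812 0.93
v -2.315 -3.284 1.406
v -1.849 -1.71 1.128
v -1.752 -3.182 1.604
v -1.523 -1.534 1.607
v -1.425 -3.006 2.083
v -1.557 -1.35 2.183
v -1.46 -2.822 2.659
v -2.804 -1.384 -0.842
v -1.858 -1.032 -0.986
v -2.262 -2.928 -1.054
v -1.316 -2.576 -1.198
v -1.747 -2.517 -0.275
v -2.082 -1.563 -0.144
v -2.038 -2.397 -1.896
v -2.373 -1.443 -1.765
v -1.384 -1.658 -1.637
v -1.205 -1.732 -0.635
v -2.915 -2.228 -1.405
v -2.736 -2.302 -0.403
f 2 1 5
f 2 5 3
f 3 5 6
f 3 6 4
f 5 1 7
f 5 7 6
f 6 7 8
f 6 8 4
f 7 1 9
f 7 9 8
f 8 9 10
f 8 10 4
f 9 1 11
f 9 11 10
f 10 11 12
f 10 12 4
f 11 1 13
f 11 13 12
f 12 13 14
f 12 14 4
f 13 1 15
f 13 15 14
f 14 15 16
f 14 16 4
f 15 1 17
f 15 17 16
f 16 17 18
f 16 18 4
f 17 1 19
f 17 19 18
f 18 19 20
f 18 20 4
f 19 1 2
f 19 2 20
f 20 2 3
f 20 3 4
f 22 21 25
f 22 25 23
f 23 25 26
f 23 26 24
f 25 21 27
f 25 27 26
f 26 27 28
f 26 28 24
f 27 21 29
f 27 29 28
f 28 29 30
f 28 30 24
f 29 21 31
f 29 31 30
f 30 31 32
f 30 32 24
f 31 21 33
f 31 33 32
f 32 33 34
f 32 34 24
f 33 21 35
f 33 35 34
f 34 35 36
f 34 36 24
f 35 21 37
f 35 37 36
f 36 37 38
f 36 38 24
f 37 21 39
f 37 39 38
f 38 39 40
f 38 40 24
f 39 21 41
f 39 41 40
f 40 41 42
f 40 42 24
f 41 21 22
f 41 22 42
f 42 22 23
f 42 23 24
f 43 54 48
f 43 48 44
f 43 44 50
f 43 50 53
f 43 53 54
f 44 48 52
f 48 54 47
f 54 53 45
f 53 50 49
f 50 44 51
f 46 52 47
f 46 47 45
f 46 45 49
f 46 49 51
f 46 51 52
f 47 52 48
f 45 47 54
f 49 45 53
f 51 49 50
f 52 51 44



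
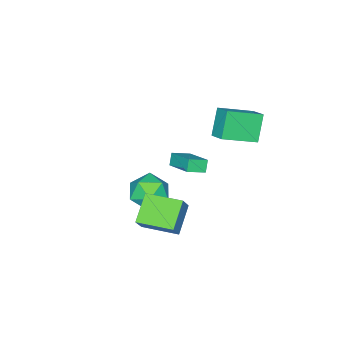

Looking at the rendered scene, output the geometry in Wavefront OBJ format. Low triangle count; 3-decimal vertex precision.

v 3.275 0.596 -0.525
v 4.033 0.862 0.572
v 2.581 2.482 -0.503
v 3.339 2.748 0.595
v 4.641 1.112 -1.595
v 5.399 1.378 -0.497
v 3.947 2.998 -1.572
v 4.705 3.264 -0.475
v -2.843 -2.027 -3.619
v -3.248 -2.221 -2.933
v -2.238 -0.306 -2.776
v -2.643 -0.5 -2.09
v -1.897 -2.56 -3.21
v -2.302 -2.754 -2.524
v -1.292 -0.839 -2.367
v -1.697 -1.033 -1.681
v 0.826 -0.765 -1.785
v 1.937 -0.663 -2.351
v 0.283 -2.197 -3.109
v 1.394 -2.095 -3.675
v 1.319 -2.583 -2.525
v 1.655 -1.698 -1.707
v 0.565 -1.162 -3.753
v 0.901 -0.277 -2.935
v 1.776 -0.909 -3.567
v 2.242 -1.787 -2.808
v -0.022 -1.073 -2.652
v 0.444 -1.951 -1.893
v -1.341 1.132 4.039
v -0.945 2.088 4.542
v -2.988 2.211 3.282
v -2.593 3.167 3.784
v -0.427 1.513 2.596
v -0.032 2.469 3.098
v -2.075 2.592 1.838
v -1.679 3.548 2.341
f 2 4 1
f 5 2 1
f 1 4 3
f 3 5 1
f 2 8 4
f 6 2 5
f 6 8 2
f 4 8 3
f 7 5 3
f 3 8 7
f 7 6 5
f 8 6 7
f 10 12 9
f 13 10 9
f 9 12 11
f 11 13 9
f 10 16 12
f 14 10 13
f 14 16 10
f 12 16 11
f 15 13 11
f 11 16 15
f 15 14 13
f 16 14 15
f 17 28 22
f 17 22 18
f 17 18 24
f 17 24 27
f 17 27 28
f 18 22 26
f 22 28 21
f 28 27 19
f 27 24 23
f 24 18 25
f 20 26 21
f 20 21 19
f 20 19 23
f 20 23 25
f 20 25 26
f 21 26 22
f 19 21 28
f 23 19 27
f 25 23 24
f 26 25 18
f 30 32 29
f 33 30 29
f 29 32 31
f 31 33 29
f 30 36 32
f 34 30 33
f 34 36 30
f 32 36 31
f 35 33 31
f 31 36 35
f 35 34 33
f 36 34 35



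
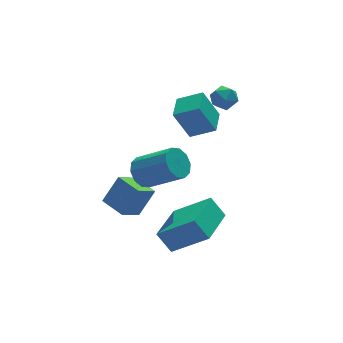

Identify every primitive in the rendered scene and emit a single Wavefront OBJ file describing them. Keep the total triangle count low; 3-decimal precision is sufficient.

v -1.51 -1.118 1.156
v -0.892 -0.941 0.732
v 0.187 -2.044 1.839
v -0.43 -2.222 2.264
v -0.926 -0.621 1.083
v 0.153 -1.725 2.19
v -1.183 -0.492 1.462
v -0.104 -1.595 2.57
v -1.564 -0.601 1.724
v -0.485 -1.705 2.832
v -1.925 -0.908 1.77
v -0.846 -2.012 2.877
v -2.127 -1.296 1.581
v -1.048 -2.399 2.688
v -2.093 -1.615 1.23
v -1.014 -2.719 2.337
v -1.836 -1.745 0.85
v -0.757 -2.848 1.958
v -1.455 -1.635 0.588
v -0.376 -2.739 1.696
v -1.094 -1.328 0.543
v -0.015 -2.432 1.65
v 2.496 0.439 1.299
v 1.862 0.766 2.698
v 1.558 1.042 0.733
v 0.924 1.369 2.132
v 3.156 1.511 1.348
v 2.522 1.838 2.747
v 2.218 2.114 0.782
v 1.584 2.441 2.181
v -2.729 -1.79 -0.605
v -1.941 -1.635 0.529
v -3.13 -0.666 -0.48
v -2.341 -0.511 0.654
v -1.819 -1.389 -1.294
v -1.03 -1.234 -0.16
v -2.219 -0.265 -1.169
v -1.431 -0.11 -0.035
v -1.18 -3.205 -2.428
v -1.592 -2.657 -1.58
v 0.249 -1.704 -2.703
v -0.163 -1.157 -1.856
v 0.063 -4.163 -1.204
v -0.349 -3.616 -0.357
v 1.492 -2.663 -1.48
v 1.08 -2.115 -0.632
v 2.246 0.559 3.605
v 2.862 0.623 3.341
v 2.478 -0.463 3.899
v 3.094 -0.399 3.635
v 2.929 -0.056 4.189
v 2.785 0.576 4.008
v 2.555 -0.416 3.232
v 2.411 0.216 3.051
v 3.052 0.02 3.11
v 3.284 0.243 3.702
v 2.056 -0.083 3.538
v 2.288 0.14 4.13
f 2 1 5
f 2 5 3
f 3 5 6
f 3 6 4
f 5 1 7
f 5 7 6
f 6 7 8
f 6 8 4
f 7 1 9
f 7 9 8
f 8 9 10
f 8 10 4
f 9 1 11
f 9 11 10
f 10 11 12
f 10 12 4
f 11 1 13
f 11 13 12
f 12 13 14
f 12 14 4
f 13 1 15
f 13 15 14
f 14 15 16
f 14 16 4
f 15 1 17
f 15 17 16
f 16 17 18
f 16 18 4
f 17 1 19
f 17 19 18
f 18 19 20
f 18 20 4
f 19 1 21
f 19 21 20
f 20 21 22
f 20 22 4
f 21 1 2
f 21 2 22
f 22 2 3
f 22 3 4
f 24 26 23
f 27 24 23
f 23 26 25
f 25 27 23
f 24 30 26
f 28 24 27
f 28 30 24
f 26 30 25
f 29 27 25
f 25 30 29
f 29 28 27
f 30 28 29
f 32 34 31
f 35 32 31
f 31 34 33
f 33 35 31
f 32 38 34
f 36 32 35
f 36 38 32
f 34 38 33
f 37 35 33
f 33 38 37
f 37 36 35
f 38 36 37
f 40 42 39
f 43 40 39
f 39 42 41
f 41 43 39
f 40 46 42
f 44 40 43
f 44 46 40
f 42 46 41
f 45 43 41
f 41 46 45
f 45 44 43
f 46 44 45
f 47 58 52
f 47 52 48
f 47 48 54
f 47 54 57
f 47 57 58
f 48 52 56
f 52 58 51
f 58 57 49
f 57 54 53
f 54 48 55
f 50 56 51
f 50 51 49
f 50 49 53
f 50 53 55
f 50 55 56
f 51 56 52
f 49 51 58
f 53 49 57
f 55 53 54
f 56 55 48



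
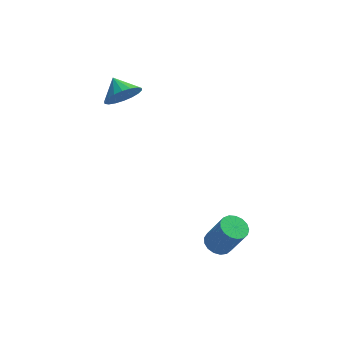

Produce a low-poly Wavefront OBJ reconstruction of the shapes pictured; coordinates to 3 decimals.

v -3.284 3.145 1.919
v -2.955 2.847 2.633
v -3.736 3.895 2.441
v -2.694 3.087 2.515
v -2.549 3.338 2.278
v -2.55 3.551 1.971
v -2.696 3.683 1.654
v -2.959 3.709 1.389
v -3.286 3.623 1.229
v -3.612 3.442 1.206
v -3.873 3.202 1.324
v -4.018 2.951 1.56
v -4.017 2.738 1.867
v -3.871 2.606 2.185
v -3.608 2.58 2.45
v -3.281 2.666 2.61
v 0.644 -0.875 -3.741
v 0.989 -1.314 -4.01
v 1.622 -1.663 -2.628
v 1.276 -1.225 -2.359
v 1.158 -1.071 -4.026
v 1.791 -1.42 -2.644
v 1.209 -0.782 -3.977
v 1.842 -1.132 -2.594
v 1.131 -0.516 -3.873
v 1.764 -0.865 -2.491
v 0.941 -0.331 -3.74
v 1.574 -0.68 -2.357
v 0.682 -0.272 -3.606
v 1.315 -0.621 -2.224
v 0.415 -0.35 -3.504
v 1.048 -0.699 -2.122
v 0.2 -0.549 -3.456
v 0.833 -0.898 -2.073
v 0.087 -0.823 -3.473
v 0.72 -1.172 -2.091
v 0.101 -1.109 -3.552
v 0.734 -1.458 -2.169
v 0.24 -1.341 -3.674
v 0.873 -1.69 -2.291
v 0.471 -1.467 -3.811
v 1.104 -1.816 -2.429
v 0.741 -1.457 -3.933
v 1.374 -1.806 -2.55
f 2 1 4
f 2 4 3
f 4 1 5
f 4 5 3
f 5 1 6
f 5 6 3
f 6 1 7
f 6 7 3
f 7 1 8
f 7 8 3
f 8 1 9
f 8 9 3
f 9 1 10
f 9 10 3
f 10 1 11
f 10 11 3
f 11 1 12
f 11 12 3
f 12 1 13
f 12 13 3
f 13 1 14
f 13 14 3
f 14 1 15
f 14 15 3
f 15 1 16
f 15 16 3
f 16 1 2
f 16 2 3
f 18 17 21
f 18 21 19
f 19 21 22
f 19 22 20
f 21 17 23
f 21 23 22
f 22 23 24
f 22 24 20
f 23 17 25
f 23 25 24
f 24 25 26
f 24 26 20
f 25 17 27
f 25 27 26
f 26 27 28
f 26 28 20
f 27 17 29
f 27 29 28
f 28 29 30
f 28 30 20
f 29 17 31
f 29 31 30
f 30 31 32
f 30 32 20
f 31 17 33
f 31 33 32
f 32 33 34
f 32 34 20
f 33 17 35
f 33 35 34
f 34 35 36
f 34 36 20
f 35 17 37
f 35 37 36
f 36 37 38
f 36 38 20
f 37 17 39
f 37 39 38
f 38 39 40
f 38 40 20
f 39 17 41
f 39 41 40
f 40 41 42
f 40 42 20
f 41 17 43
f 41 43 42
f 42 43 44
f 42 44 20
f 43 17 18
f 43 18 44
f 44 18 19
f 44 19 20



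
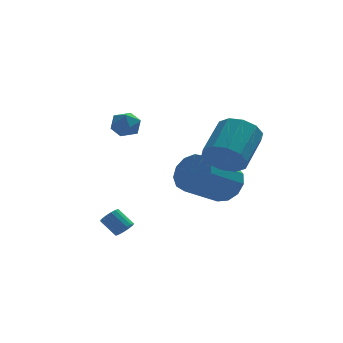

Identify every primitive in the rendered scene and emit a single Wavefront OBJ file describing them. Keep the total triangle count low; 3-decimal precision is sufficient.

v -2.206 -1.034 -2.741
v -1.825 -0.718 -2.666
v -2.394 -0.191 -2.004
v -2.774 -0.506 -2.079
v -1.946 -0.62 -2.848
v -2.515 -0.092 -2.185
v -2.126 -0.616 -3.005
v -2.695 -0.089 -2.343
v -2.325 -0.709 -3.102
v -2.894 -0.181 -2.44
v -2.496 -0.875 -3.116
v -3.065 -0.348 -2.454
v -2.6 -1.078 -3.045
v -3.169 -0.551 -2.382
v -2.615 -1.271 -2.903
v -3.183 -0.744 -2.241
v -2.535 -1.409 -2.725
v -3.104 -0.882 -2.063
v -2.38 -1.462 -2.55
v -2.949 -0.934 -1.888
v -2.185 -1.416 -2.419
v -2.754 -0.889 -1.757
v -1.995 -1.282 -2.362
v -2.564 -0.755 -1.7
v -1.853 -1.092 -2.392
v -2.422 -0.565 -1.729
v -1.792 -0.888 -2.501
v -2.36 -0.361 -1.839
v 1.611 -2.981 1.8
v 2.135 -2.743 0.97
v 3.094 -1.301 1.99
v 2.569 -1.539 2.82
v 1.614 -2.4 0.974
v 2.573 -0.957 1.994
v 1.092 -2.278 1.294
v 2.05 -0.836 2.313
v 0.767 -2.425 1.806
v 1.726 -0.983 2.826
v 0.765 -2.785 2.317
v 1.724 -1.342 3.337
v 1.086 -3.219 2.63
v 2.045 -1.777 3.65
v 1.607 -3.563 2.626
v 2.566 -2.12 3.646
v 2.13 -3.684 2.307
v 3.088 -2.242 3.326
v 2.454 -3.537 1.794
v 3.413 -2.095 2.814
v 2.456 -3.178 1.283
v 3.415 -1.735 2.303
v 2.128 -0.641 -0.502
v 2.67 -0.534 0.379
v 1.094 -1.493 1.464
v 0.552 -1.599 0.582
v 2.341 -0.052 0.328
v 0.765 -1.01 1.413
v 1.945 0.244 0.013
v 0.369 -0.715 1.098
v 1.607 0.258 -0.465
v 0.031 -0.7 0.62
v 1.434 -0.012 -0.955
v -0.142 -0.971 0.13
v 1.482 -0.483 -1.302
v -0.094 -1.441 -0.217
v 1.734 -1.003 -1.394
v 0.158 -1.962 -0.309
v 2.112 -1.409 -1.204
v 0.536 -2.367 -0.119
v 2.495 -1.57 -0.79
v 0.919 -2.529 0.294
v 2.761 -1.437 -0.286
v 1.185 -2.395 0.799
v 2.826 -1.051 0.15
v 1.25 -2.009 1.235
v 1.677 2.457 -1.666
v 2.202 3.206 -1.497
v 2.569 2.751 -0.624
v 2.043 2.003 -0.794
v 1.784 3.294 -1.275
v 2.151 2.84 -0.403
v 1.337 3.158 -1.158
v 1.704 2.704 -0.286
v 0.981 2.835 -1.177
v 1.348 2.38 -0.305
v 0.812 2.41 -1.328
v 1.179 1.955 -0.455
v 0.874 1.998 -1.568
v 1.241 1.543 -0.696
v 1.151 1.709 -1.836
v 1.518 1.254 -0.963
v 1.569 1.62 -2.057
v 1.936 1.166 -1.185
v 2.016 1.756 -2.174
v 2.383 1.302 -1.302
v 2.372 2.08 -2.155
v 2.739 1.625 -1.283
v 2.541 2.505 -2.005
v 2.908 2.05 -1.132
v 2.479 2.917 -1.764
v 2.846 2.462 -0.892
v -2.729 -0.838 3.036
v -2.208 -0.385 3.258
v -2.072 -1.755 3.362
v -1.551 -1.302 3.584
v -2.179 -1.337 3.945
v -2.585 -0.77 3.744
v -1.695 -1.37 2.876
v -2.101 -0.803 2.675
v -1.569 -0.714 3.159
v -1.868 -0.693 3.82
v -2.412 -1.447 2.8
v -2.711 -1.426 3.461
f 2 1 5
f 2 5 3
f 3 5 6
f 3 6 4
f 5 1 7
f 5 7 6
f 6 7 8
f 6 8 4
f 7 1 9
f 7 9 8
f 8 9 10
f 8 10 4
f 9 1 11
f 9 11 10
f 10 11 12
f 10 12 4
f 11 1 13
f 11 13 12
f 12 13 14
f 12 14 4
f 13 1 15
f 13 15 14
f 14 15 16
f 14 16 4
f 15 1 17
f 15 17 16
f 16 17 18
f 16 18 4
f 17 1 19
f 17 19 18
f 18 19 20
f 18 20 4
f 19 1 21
f 19 21 20
f 20 21 22
f 20 22 4
f 21 1 23
f 21 23 22
f 22 23 24
f 22 24 4
f 23 1 25
f 23 25 24
f 24 25 26
f 24 26 4
f 25 1 27
f 25 27 26
f 26 27 28
f 26 28 4
f 27 1 2
f 27 2 28
f 28 2 3
f 28 3 4
f 30 29 33
f 30 33 31
f 31 33 34
f 31 34 32
f 33 29 35
f 33 35 34
f 34 35 36
f 34 36 32
f 35 29 37
f 35 37 36
f 36 37 38
f 36 38 32
f 37 29 39
f 37 39 38
f 38 39 40
f 38 40 32
f 39 29 41
f 39 41 40
f 40 41 42
f 40 42 32
f 41 29 43
f 41 43 42
f 42 43 44
f 42 44 32
f 43 29 45
f 43 45 44
f 44 45 46
f 44 46 32
f 45 29 47
f 45 47 46
f 46 47 48
f 46 48 32
f 47 29 49
f 47 49 48
f 48 49 50
f 48 50 32
f 49 29 30
f 49 30 50
f 50 30 31
f 50 31 32
f 52 51 55
f 52 55 53
f 53 55 56
f 53 56 54
f 55 51 57
f 55 57 56
f 56 57 58
f 56 58 54
f 57 51 59
f 57 59 58
f 58 59 60
f 58 60 54
f 59 51 61
f 59 61 60
f 60 61 62
f 60 62 54
f 61 51 63
f 61 63 62
f 62 63 64
f 62 64 54
f 63 51 65
f 63 65 64
f 64 65 66
f 64 66 54
f 65 51 67
f 65 67 66
f 66 67 68
f 66 68 54
f 67 51 69
f 67 69 68
f 68 69 70
f 68 70 54
f 69 51 71
f 69 71 70
f 70 71 72
f 70 72 54
f 71 51 73
f 71 73 72
f 72 73 74
f 72 74 54
f 73 51 52
f 73 52 74
f 74 52 53
f 74 53 54
f 76 75 79
f 76 79 77
f 77 79 80
f 77 80 78
f 79 75 81
f 79 81 80
f 80 81 82
f 80 82 78
f 81 75 83
f 81 83 82
f 82 83 84
f 82 84 78
f 83 75 85
f 83 85 84
f 84 85 86
f 84 86 78
f 85 75 87
f 85 87 86
f 86 87 88
f 86 88 78
f 87 75 89
f 87 89 88
f 88 89 90
f 88 90 78
f 89 75 91
f 89 91 90
f 90 91 92
f 90 92 78
f 91 75 93
f 91 93 92
f 92 93 94
f 92 94 78
f 93 75 95
f 93 95 94
f 94 95 96
f 94 96 78
f 95 75 97
f 95 97 96
f 96 97 98
f 96 98 78
f 97 75 99
f 97 99 98
f 98 99 100
f 98 100 78
f 99 75 76
f 99 76 100
f 100 76 77
f 100 77 78
f 101 112 106
f 101 106 102
f 101 102 108
f 101 108 111
f 101 111 112
f 102 106 110
f 106 112 105
f 112 111 103
f 111 108 107
f 108 102 109
f 104 110 105
f 104 105 103
f 104 103 107
f 104 107 109
f 104 109 110
f 105 110 106
f 103 105 112
f 107 103 111
f 109 107 108
f 110 109 102



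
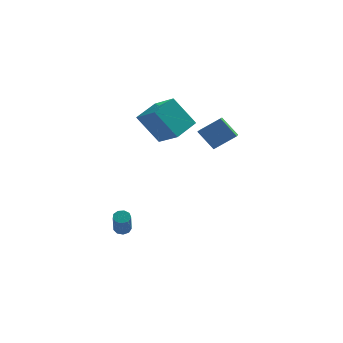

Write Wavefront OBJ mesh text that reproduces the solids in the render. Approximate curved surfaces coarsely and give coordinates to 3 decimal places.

v -1.879 2.406 3.585
v -0.701 1.329 4.481
v -1.016 3.803 4.129
v 0.162 2.726 5.025
v -0.602 2.314 1.795
v 0.576 1.237 2.691
v 0.261 3.711 2.339
v 1.439 2.634 3.235
v -2.337 -0.084 -3.969
v -1.829 -0.053 -3.991
v -1.714 -0.965 -2.633
v -2.223 -0.996 -2.611
v -1.956 0.211 -3.803
v -1.842 -0.7 -2.444
v -2.262 0.337 -3.693
v -2.148 -0.574 -2.334
v -2.603 0.266 -3.712
v -2.489 -0.645 -2.353
v -2.82 0.031 -3.851
v -2.705 -0.88 -2.493
v -2.81 -0.258 -4.046
v -2.696 -1.169 -2.687
v -2.58 -0.466 -4.205
v -2.465 -1.377 -2.846
v -2.235 -0.495 -4.254
v -2.121 -1.407 -2.895
v -1.939 -0.332 -4.169
v -1.825 -1.244 -2.81
v 2.586 1.138 1.909
v 1.646 1.502 3.046
v 2.561 2.284 1.522
v 1.621 2.648 2.659
v 3.819 1.472 2.821
v 2.879 1.836 3.958
v 3.794 2.618 2.434
v 2.854 2.982 3.571
f 2 4 1
f 5 2 1
f 1 4 3
f 3 5 1
f 2 8 4
f 6 2 5
f 6 8 2
f 4 8 3
f 7 5 3
f 3 8 7
f 7 6 5
f 8 6 7
f 10 9 13
f 10 13 11
f 11 13 14
f 11 14 12
f 13 9 15
f 13 15 14
f 14 15 16
f 14 16 12
f 15 9 17
f 15 17 16
f 16 17 18
f 16 18 12
f 17 9 19
f 17 19 18
f 18 19 20
f 18 20 12
f 19 9 21
f 19 21 20
f 20 21 22
f 20 22 12
f 21 9 23
f 21 23 22
f 22 23 24
f 22 24 12
f 23 9 25
f 23 25 24
f 24 25 26
f 24 26 12
f 25 9 27
f 25 27 26
f 26 27 28
f 26 28 12
f 27 9 10
f 27 10 28
f 28 10 11
f 28 11 12
f 30 32 29
f 33 30 29
f 29 32 31
f 31 33 29
f 30 36 32
f 34 30 33
f 34 36 30
f 32 36 31
f 35 33 31
f 31 36 35
f 35 34 33
f 36 34 35



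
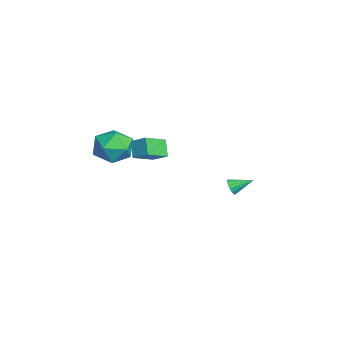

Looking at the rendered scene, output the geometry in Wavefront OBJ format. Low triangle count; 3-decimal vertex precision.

v 0.691 -1.858 2.301
v 1.26 -1.105 2.846
v 1.454 -1.813 1.442
v 2.023 -1.061 1.987
v 1.537 -2.999 2.993
v 2.106 -2.247 3.538
v 2.3 -2.955 2.134
v 2.869 -2.202 2.679
v -2.533 2.955 -3.416
v -2.083 3.068 -3.764
v -2.387 4.205 -2.824
v -2.324 3.167 -3.914
v -2.62 3.209 -3.93
v -2.894 3.184 -3.809
v -3.07 3.097 -3.582
v -3.103 2.972 -3.311
v -2.983 2.843 -3.068
v -2.742 2.744 -2.918
v -2.445 2.702 -2.902
v -2.172 2.727 -3.024
v -1.995 2.814 -3.25
v -1.963 2.939 -3.521
v 0.364 -3.857 3.221
v 1.087 -2.866 2.929
v 1.533 -5.054 2.051
v 2.256 -4.063 1.759
v 2.27 -4.53 2.931
v 1.547 -3.79 3.654
v 1.073 -4.13 1.326
v 0.35 -3.39 2.049
v 1.525 -3.034 1.757
v 2.265 -3.281 2.749
v 0.355 -4.639 2.231
v 1.095 -4.886 3.223
f 2 4 1
f 5 2 1
f 1 4 3
f 3 5 1
f 2 8 4
f 6 2 5
f 6 8 2
f 4 8 3
f 7 5 3
f 3 8 7
f 7 6 5
f 8 6 7
f 10 9 12
f 10 12 11
f 12 9 13
f 12 13 11
f 13 9 14
f 13 14 11
f 14 9 15
f 14 15 11
f 15 9 16
f 15 16 11
f 16 9 17
f 16 17 11
f 17 9 18
f 17 18 11
f 18 9 19
f 18 19 11
f 19 9 20
f 19 20 11
f 20 9 21
f 20 21 11
f 21 9 22
f 21 22 11
f 22 9 10
f 22 10 11
f 23 34 28
f 23 28 24
f 23 24 30
f 23 30 33
f 23 33 34
f 24 28 32
f 28 34 27
f 34 33 25
f 33 30 29
f 30 24 31
f 26 32 27
f 26 27 25
f 26 25 29
f 26 29 31
f 26 31 32
f 27 32 28
f 25 27 34
f 29 25 33
f 31 29 30
f 32 31 24



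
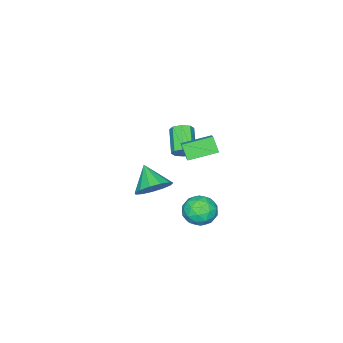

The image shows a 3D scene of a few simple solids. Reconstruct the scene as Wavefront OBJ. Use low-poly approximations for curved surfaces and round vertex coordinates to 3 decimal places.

v -2.728 -0.1 -1.749
v -2.41 0.11 -1.174
v -3.515 -0.851 -0.215
v -3.832 -1.06 -0.791
v -2.808 0.428 -1.312
v -3.912 -0.532 -0.354
v -3.158 0.438 -1.707
v -4.263 -0.523 -0.749
v -3.257 0.132 -2.127
v -4.361 -0.828 -1.168
v -3.045 -0.309 -2.325
v -4.15 -1.27 -1.366
v -2.648 -0.628 -2.186
v -3.752 -1.588 -1.228
v -2.297 -0.637 -1.791
v -3.402 -1.598 -0.833
v -2.199 -0.332 -1.372
v -3.303 -1.292 -0.413
v -0.583 3.651 -3.586
v 0.25 4.148 -3.207
v 0.13 2.172 -3.213
v 0.963 2.669 -2.834
v 0.053 2.722 -2.333
v -0.388 3.637 -2.563
v 0.768 2.683 -3.857
v 0.327 3.598 -4.087
v 1.085 3.55 -3.375
v 0.643 3.574 -2.433
v -0.263 2.746 -3.987
v -0.705 2.77 -3.045
v -0.229 4.03 -3.429
v 0.609 2.29 -2.991
v 0.074 2.322 -2.696
v 0.564 2.614 -2.474
v -0.604 3.729 -3.051
v -0.115 4.021 -2.828
v -0.231 3.183 -2.314
v 0.495 2.299 -3.592
v 0.984 2.591 -3.369
v -0.184 3.706 -3.946
v 0.306 3.998 -3.724
v 0.611 3.137 -4.106
v 0.751 3.97 -3.305
v 1.17 3.1 -3.086
v 1.056 3.109 -3.687
v 0.797 3.646 -3.823
v 0.491 3.984 -2.752
v 0.91 3.115 -2.532
v 0.375 3.146 -2.238
v 0.116 3.684 -2.373
v 0.982 3.633 -2.85
v -0.53 3.205 -3.888
v -0.111 2.336 -3.668
v 0.264 2.636 -4.047
v 0.005 3.174 -4.182
v -0.79 3.22 -3.334
v -0.371 2.35 -3.115
v -0.417 2.674 -2.597
v -0.676 3.211 -2.733
v -0.602 2.687 -3.57
v 3.609 2.724 0.568
v 4.171 1.979 0.085
v 3.031 1.636 1.572
v 4.514 2.194 0.515
v 4.571 2.577 0.963
v 4.322 3.007 1.285
v 3.847 3.347 1.379
v 3.297 3.489 1.216
v 2.845 3.388 0.847
v 2.637 3.077 0.389
v 2.737 2.653 -0.012
v 3.114 2.252 -0.229
v 3.648 2.001 -0.193
v -0.035 4.115 1.957
v -0.252 3.565 2.813
v 0.555 4.62 2.431
v 0.338 4.071 3.287
v 1.202 3.029 1.573
v 0.985 2.48 2.429
v 1.792 3.535 2.047
v 1.575 2.985 2.903
f 2 1 5
f 2 5 3
f 3 5 6
f 3 6 4
f 5 1 7
f 5 7 6
f 6 7 8
f 6 8 4
f 7 1 9
f 7 9 8
f 8 9 10
f 8 10 4
f 9 1 11
f 9 11 10
f 10 11 12
f 10 12 4
f 11 1 13
f 11 13 12
f 12 13 14
f 12 14 4
f 13 1 15
f 13 15 14
f 14 15 16
f 14 16 4
f 15 1 17
f 15 17 16
f 16 17 18
f 16 18 4
f 17 1 2
f 17 2 18
f 18 2 3
f 18 3 4
f 19 56 35
f 56 30 59
f 35 59 24
f 56 59 35
f 19 35 31
f 35 24 36
f 31 36 20
f 35 36 31
f 19 31 40
f 31 20 41
f 40 41 26
f 31 41 40
f 19 40 52
f 40 26 55
f 52 55 29
f 40 55 52
f 19 52 56
f 52 29 60
f 56 60 30
f 52 60 56
f 20 36 47
f 36 24 50
f 47 50 28
f 36 50 47
f 24 59 37
f 59 30 58
f 37 58 23
f 59 58 37
f 30 60 57
f 60 29 53
f 57 53 21
f 60 53 57
f 29 55 54
f 55 26 42
f 54 42 25
f 55 42 54
f 26 41 46
f 41 20 43
f 46 43 27
f 41 43 46
f 22 48 34
f 48 28 49
f 34 49 23
f 48 49 34
f 22 34 32
f 34 23 33
f 32 33 21
f 34 33 32
f 22 32 39
f 32 21 38
f 39 38 25
f 32 38 39
f 22 39 44
f 39 25 45
f 44 45 27
f 39 45 44
f 22 44 48
f 44 27 51
f 48 51 28
f 44 51 48
f 23 49 37
f 49 28 50
f 37 50 24
f 49 50 37
f 21 33 57
f 33 23 58
f 57 58 30
f 33 58 57
f 25 38 54
f 38 21 53
f 54 53 29
f 38 53 54
f 27 45 46
f 45 25 42
f 46 42 26
f 45 42 46
f 28 51 47
f 51 27 43
f 47 43 20
f 51 43 47
f 62 61 64
f 62 64 63
f 64 61 65
f 64 65 63
f 65 61 66
f 65 66 63
f 66 61 67
f 66 67 63
f 67 61 68
f 67 68 63
f 68 61 69
f 68 69 63
f 69 61 70
f 69 70 63
f 70 61 71
f 70 71 63
f 71 61 72
f 71 72 63
f 72 61 73
f 72 73 63
f 73 61 62
f 73 62 63
f 75 77 74
f 78 75 74
f 74 77 76
f 76 78 74
f 75 81 77
f 79 75 78
f 79 81 75
f 77 81 76
f 80 78 76
f 76 81 80
f 80 79 78
f 81 79 80



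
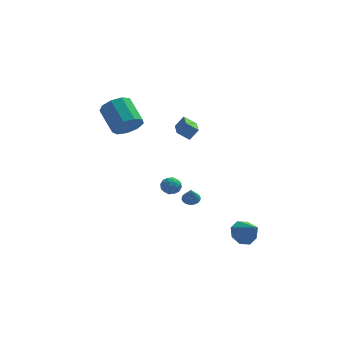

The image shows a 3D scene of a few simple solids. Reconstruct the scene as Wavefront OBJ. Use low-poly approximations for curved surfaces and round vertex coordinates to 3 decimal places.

v -0.448 1.56 1.989
v 0.082 1.759 2.689
v -0.521 3.43 1.515
v 0.009 3.628 2.215
v 0.311 1.452 1.445
v 0.841 1.65 2.145
v 0.238 3.321 0.971
v 0.768 3.52 1.671
v -3.323 3.253 1.597
v -2.769 3.933 1.038
v -3.542 5.426 2.083
v -4.097 4.747 2.643
v -3.4 3.821 0.729
v -4.174 5.314 1.775
v -3.995 3.444 0.827
v -4.769 4.937 1.872
v -4.276 2.978 1.285
v -5.05 4.471 2.331
v -4.111 2.641 1.889
v -4.885 4.134 2.935
v -3.577 2.59 2.357
v -4.351 4.083 3.402
v -2.925 2.85 2.469
v -3.698 4.343 3.514
v -2.458 3.298 2.173
v -3.232 4.791 3.219
v -2.397 3.726 1.608
v -3.17 5.219 2.653
v 3.29 -3.511 -3.485
v 3.639 -3.988 -4.15
v 4.03 -4.429 -2.435
v 4.035 -3.464 -3.97
v 3.994 -2.967 -3.506
v 3.54 -2.788 -3.03
v 2.94 -3.033 -2.821
v 2.544 -3.558 -3.001
v 2.586 -4.055 -3.464
v 3.039 -4.233 -3.94
v 0.283 -3.28 -0.698
v 0.761 -3.058 -0.585
v 0.257 -3.72 0.278
v 0.63 -2.907 -0.52
v 0.445 -2.812 -0.483
v 0.236 -2.789 -0.478
v 0.033 -2.841 -0.506
v -0.131 -2.96 -0.564
v -0.232 -3.127 -0.642
v -0.255 -3.318 -0.728
v -0.196 -3.503 -0.81
v -0.065 -3.654 -0.875
v 0.12 -3.748 -0.913
v 0.329 -3.771 -0.918
v 0.532 -3.719 -0.889
v 0.696 -3.601 -0.831
v 0.797 -3.433 -0.753
v 0.82 -3.243 -0.667
v -1.141 0.017 -1.556
v -0.708 0.072 -1.058
v -0.932 -1.032 -1.622
v -0.499 -0.977 -1.124
v -1.147 -0.905 -1.009
v -1.277 -0.256 -0.968
v -0.363 -0.704 -1.712
v -0.493 -0.055 -1.671
v -0.228 -0.374 -1.154
v -0.712 -0.498 -0.72
v -0.928 -0.462 -1.96
v -1.412 -0.586 -1.526
v -0.943 0.137 -1.301
v -0.697 -1.097 -1.379
v -1.078 -1.054 -1.312
v -0.824 -1.022 -1.018
v -1.277 -0.056 -1.249
v -1.023 -0.024 -0.955
v -1.281 -0.598 -0.927
v -0.617 -0.936 -1.725
v -0.363 -0.904 -1.431
v -0.816 0.062 -1.662
v -0.562 0.094 -1.368
v -0.359 -0.362 -1.753
v -0.406 -0.093 -1.065
v -0.283 -0.71 -1.104
v -0.203 -0.549 -1.449
v -0.279 -0.168 -1.425
v -0.691 -0.166 -0.809
v -0.568 -0.783 -0.848
v -0.949 -0.74 -0.781
v -1.025 -0.359 -0.757
v -0.408 -0.428 -0.866
v -1.072 -0.177 -1.832
v -0.949 -0.794 -1.871
v -0.615 -0.601 -1.923
v -0.691 -0.22 -1.899
v -1.357 -0.25 -1.576
v -1.234 -0.867 -1.615
v -1.361 -0.792 -1.255
v -1.437 -0.411 -1.231
v -1.232 -0.532 -1.814
f 2 4 1
f 5 2 1
f 1 4 3
f 3 5 1
f 2 8 4
f 6 2 5
f 6 8 2
f 4 8 3
f 7 5 3
f 3 8 7
f 7 6 5
f 8 6 7
f 10 9 13
f 10 13 11
f 11 13 14
f 11 14 12
f 13 9 15
f 13 15 14
f 14 15 16
f 14 16 12
f 15 9 17
f 15 17 16
f 16 17 18
f 16 18 12
f 17 9 19
f 17 19 18
f 18 19 20
f 18 20 12
f 19 9 21
f 19 21 20
f 20 21 22
f 20 22 12
f 21 9 23
f 21 23 22
f 22 23 24
f 22 24 12
f 23 9 25
f 23 25 24
f 24 25 26
f 24 26 12
f 25 9 27
f 25 27 26
f 26 27 28
f 26 28 12
f 27 9 10
f 27 10 28
f 28 10 11
f 28 11 12
f 30 29 32
f 30 32 31
f 32 29 33
f 32 33 31
f 33 29 34
f 33 34 31
f 34 29 35
f 34 35 31
f 35 29 36
f 35 36 31
f 36 29 37
f 36 37 31
f 37 29 38
f 37 38 31
f 38 29 30
f 38 30 31
f 40 39 42
f 40 42 41
f 42 39 43
f 42 43 41
f 43 39 44
f 43 44 41
f 44 39 45
f 44 45 41
f 45 39 46
f 45 46 41
f 46 39 47
f 46 47 41
f 47 39 48
f 47 48 41
f 48 39 49
f 48 49 41
f 49 39 50
f 49 50 41
f 50 39 51
f 50 51 41
f 51 39 52
f 51 52 41
f 52 39 53
f 52 53 41
f 53 39 54
f 53 54 41
f 54 39 55
f 54 55 41
f 55 39 56
f 55 56 41
f 56 39 40
f 56 40 41
f 57 94 73
f 94 68 97
f 73 97 62
f 94 97 73
f 57 73 69
f 73 62 74
f 69 74 58
f 73 74 69
f 57 69 78
f 69 58 79
f 78 79 64
f 69 79 78
f 57 78 90
f 78 64 93
f 90 93 67
f 78 93 90
f 57 90 94
f 90 67 98
f 94 98 68
f 90 98 94
f 58 74 85
f 74 62 88
f 85 88 66
f 74 88 85
f 62 97 75
f 97 68 96
f 75 96 61
f 97 96 75
f 68 98 95
f 98 67 91
f 95 91 59
f 98 91 95
f 67 93 92
f 93 64 80
f 92 80 63
f 93 80 92
f 64 79 84
f 79 58 81
f 84 81 65
f 79 81 84
f 60 86 72
f 86 66 87
f 72 87 61
f 86 87 72
f 60 72 70
f 72 61 71
f 70 71 59
f 72 71 70
f 60 70 77
f 70 59 76
f 77 76 63
f 70 76 77
f 60 77 82
f 77 63 83
f 82 83 65
f 77 83 82
f 60 82 86
f 82 65 89
f 86 89 66
f 82 89 86
f 61 87 75
f 87 66 88
f 75 88 62
f 87 88 75
f 59 71 95
f 71 61 96
f 95 96 68
f 71 96 95
f 63 76 92
f 76 59 91
f 92 91 67
f 76 91 92
f 65 83 84
f 83 63 80
f 84 80 64
f 83 80 84
f 66 89 85
f 89 65 81
f 85 81 58
f 89 81 85



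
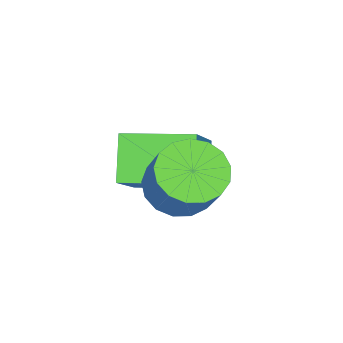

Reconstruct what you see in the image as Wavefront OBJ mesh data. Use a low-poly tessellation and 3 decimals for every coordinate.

v -0.627 -3.11 -3.138
v -1.502 -3.605 -2.207
v -1.347 -1.42 -2.917
v -2.221 -1.915 -1.986
v 0.661 -2.745 -1.734
v -0.213 -3.24 -0.803
v -0.058 -1.055 -1.513
v -0.933 -1.55 -0.582
v 0.316 -1.24 -1.34
v 1.034 -0.969 -1.771
v 1.541 -0.309 -0.511
v 0.824 -0.58 -0.08
v 0.759 -0.655 -1.825
v 1.266 0.006 -0.566
v 0.383 -0.475 -1.768
v 0.89 0.186 -0.509
v -0.009 -0.47 -1.613
v 0.498 0.191 -0.354
v -0.326 -0.641 -1.395
v 0.181 0.019 -0.136
v -0.496 -0.95 -1.165
v 0.011 -0.289 0.095
v -0.48 -1.326 -0.975
v 0.027 -0.665 0.285
v -0.281 -1.681 -0.868
v 0.226 -1.021 0.392
v 0.054 -1.936 -0.869
v 0.561 -1.275 0.39
v 0.45 -2.032 -0.978
v 0.957 -1.371 0.281
v 0.815 -1.946 -1.17
v 1.322 -1.285 0.089
v 1.065 -1.698 -1.401
v 1.573 -1.038 -0.142
v 1.145 -1.346 -1.618
v 1.652 -0.685 -0.358
f 2 4 1
f 5 2 1
f 1 4 3
f 3 5 1
f 2 8 4
f 6 2 5
f 6 8 2
f 4 8 3
f 7 5 3
f 3 8 7
f 7 6 5
f 8 6 7
f 10 9 13
f 10 13 11
f 11 13 14
f 11 14 12
f 13 9 15
f 13 15 14
f 14 15 16
f 14 16 12
f 15 9 17
f 15 17 16
f 16 17 18
f 16 18 12
f 17 9 19
f 17 19 18
f 18 19 20
f 18 20 12
f 19 9 21
f 19 21 20
f 20 21 22
f 20 22 12
f 21 9 23
f 21 23 22
f 22 23 24
f 22 24 12
f 23 9 25
f 23 25 24
f 24 25 26
f 24 26 12
f 25 9 27
f 25 27 26
f 26 27 28
f 26 28 12
f 27 9 29
f 27 29 28
f 28 29 30
f 28 30 12
f 29 9 31
f 29 31 30
f 30 31 32
f 30 32 12
f 31 9 33
f 31 33 32
f 32 33 34
f 32 34 12
f 33 9 35
f 33 35 34
f 34 35 36
f 34 36 12
f 35 9 10
f 35 10 36
f 36 10 11
f 36 11 12

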